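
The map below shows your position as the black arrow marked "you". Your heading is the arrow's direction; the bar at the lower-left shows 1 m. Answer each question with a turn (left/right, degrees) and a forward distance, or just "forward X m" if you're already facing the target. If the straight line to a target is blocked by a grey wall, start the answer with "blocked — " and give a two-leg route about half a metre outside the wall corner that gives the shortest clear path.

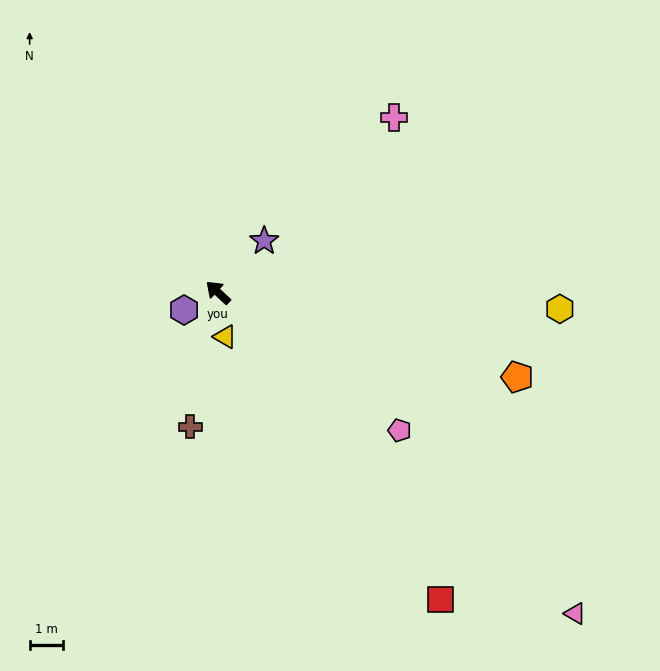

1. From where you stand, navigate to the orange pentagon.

turn right 153°, forward 9.3 m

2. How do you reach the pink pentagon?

turn right 174°, forward 6.8 m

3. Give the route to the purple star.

turn right 89°, forward 2.1 m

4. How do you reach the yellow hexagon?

turn right 140°, forward 10.2 m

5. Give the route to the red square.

turn left 169°, forward 11.3 m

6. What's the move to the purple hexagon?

turn left 70°, forward 1.1 m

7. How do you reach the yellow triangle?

turn left 142°, forward 1.3 m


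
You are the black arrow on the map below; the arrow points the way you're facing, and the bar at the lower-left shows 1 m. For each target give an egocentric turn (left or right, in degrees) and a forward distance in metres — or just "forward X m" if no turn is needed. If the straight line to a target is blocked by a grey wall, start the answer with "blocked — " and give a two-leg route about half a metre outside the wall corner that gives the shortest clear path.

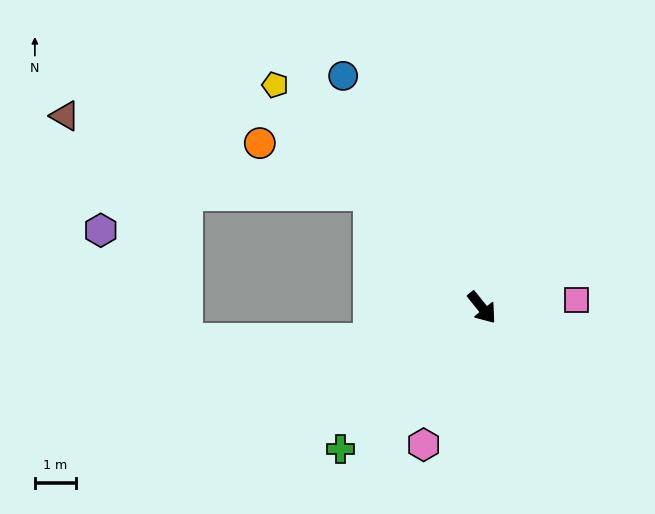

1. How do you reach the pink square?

turn left 56°, forward 2.3 m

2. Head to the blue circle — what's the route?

turn left 172°, forward 6.5 m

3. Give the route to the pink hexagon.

turn right 62°, forward 3.6 m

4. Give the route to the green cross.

turn right 84°, forward 4.8 m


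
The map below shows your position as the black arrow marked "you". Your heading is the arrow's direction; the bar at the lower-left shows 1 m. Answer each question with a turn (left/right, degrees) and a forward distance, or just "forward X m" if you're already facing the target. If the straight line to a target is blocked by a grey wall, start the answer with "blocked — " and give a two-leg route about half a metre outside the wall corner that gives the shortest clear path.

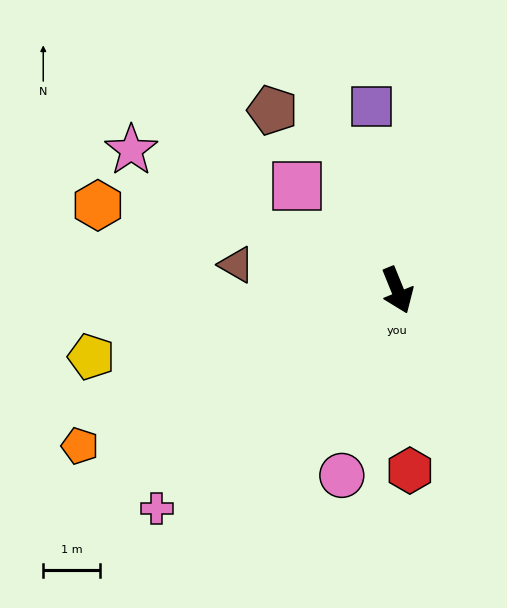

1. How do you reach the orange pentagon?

turn right 86°, forward 6.2 m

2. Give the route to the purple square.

turn left 166°, forward 3.2 m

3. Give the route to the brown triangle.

turn right 121°, forward 2.9 m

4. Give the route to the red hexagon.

turn right 18°, forward 3.2 m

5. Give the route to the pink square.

turn right 158°, forward 2.5 m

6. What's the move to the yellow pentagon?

turn right 100°, forward 5.5 m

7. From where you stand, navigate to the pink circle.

turn right 39°, forward 3.4 m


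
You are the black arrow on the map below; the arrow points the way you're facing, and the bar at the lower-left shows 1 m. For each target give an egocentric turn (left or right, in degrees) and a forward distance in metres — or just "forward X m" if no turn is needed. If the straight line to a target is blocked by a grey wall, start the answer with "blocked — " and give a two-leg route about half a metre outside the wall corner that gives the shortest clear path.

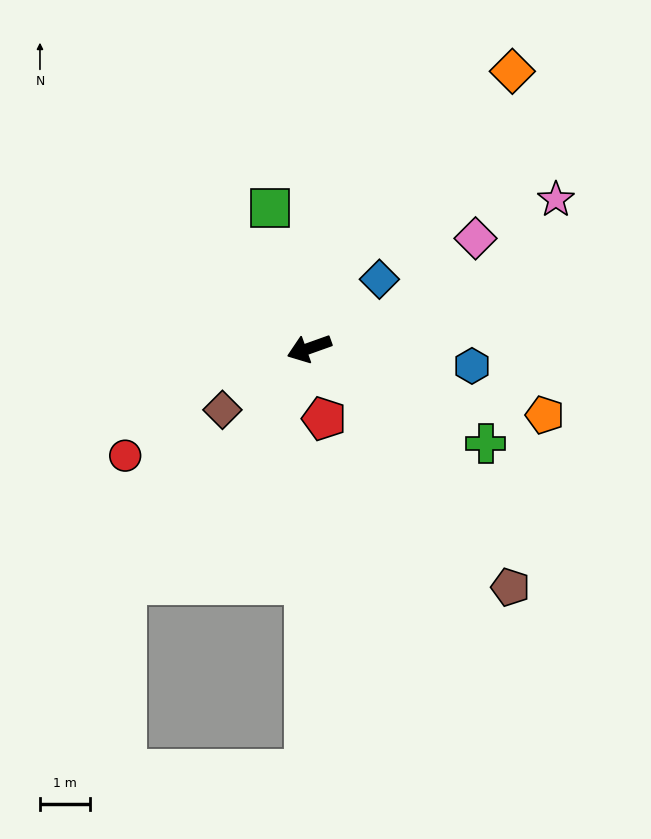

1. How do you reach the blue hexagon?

turn left 154°, forward 3.3 m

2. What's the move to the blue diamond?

turn right 155°, forward 2.0 m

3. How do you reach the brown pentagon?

turn left 110°, forward 6.2 m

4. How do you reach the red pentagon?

turn left 82°, forward 1.4 m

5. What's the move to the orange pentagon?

turn left 145°, forward 4.9 m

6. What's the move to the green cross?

turn left 132°, forward 4.0 m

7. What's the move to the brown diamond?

turn left 16°, forward 2.1 m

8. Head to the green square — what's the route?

turn right 94°, forward 2.9 m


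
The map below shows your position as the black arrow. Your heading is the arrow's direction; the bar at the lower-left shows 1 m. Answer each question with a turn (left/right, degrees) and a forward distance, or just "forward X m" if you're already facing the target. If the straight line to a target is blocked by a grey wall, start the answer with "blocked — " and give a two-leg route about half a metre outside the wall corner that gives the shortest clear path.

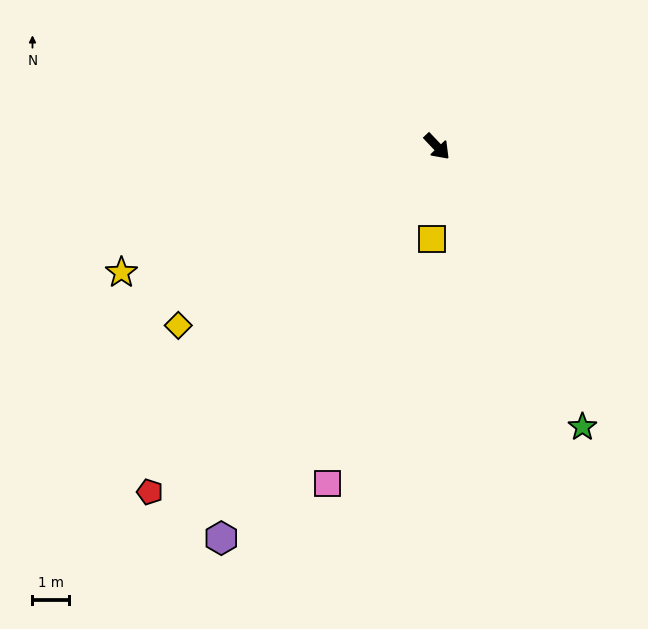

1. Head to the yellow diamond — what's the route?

turn right 99°, forward 8.7 m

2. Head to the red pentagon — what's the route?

turn right 83°, forward 12.4 m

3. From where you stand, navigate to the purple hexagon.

turn right 72°, forward 12.4 m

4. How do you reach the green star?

turn right 16°, forward 8.8 m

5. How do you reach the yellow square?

turn right 47°, forward 2.6 m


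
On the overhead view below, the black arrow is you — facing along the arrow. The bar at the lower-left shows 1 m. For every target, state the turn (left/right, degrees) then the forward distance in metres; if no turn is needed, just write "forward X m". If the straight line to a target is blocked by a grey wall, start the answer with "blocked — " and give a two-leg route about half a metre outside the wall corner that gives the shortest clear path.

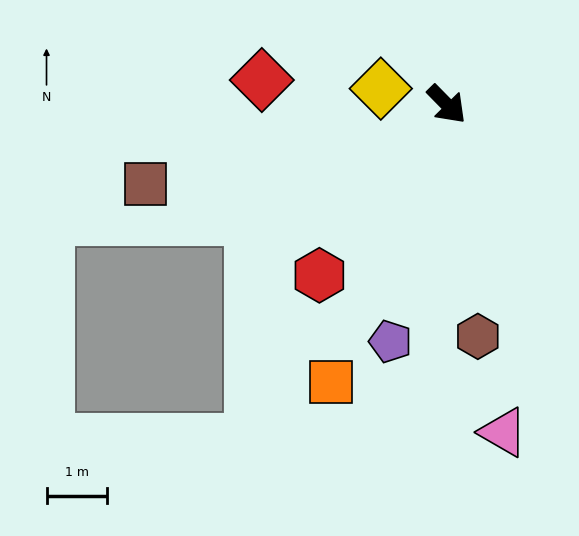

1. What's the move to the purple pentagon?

turn right 58°, forward 4.0 m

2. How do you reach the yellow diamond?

turn right 148°, forward 1.1 m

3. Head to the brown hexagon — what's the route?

turn right 37°, forward 3.8 m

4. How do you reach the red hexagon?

turn right 81°, forward 3.5 m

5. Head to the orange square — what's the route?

turn right 67°, forward 4.9 m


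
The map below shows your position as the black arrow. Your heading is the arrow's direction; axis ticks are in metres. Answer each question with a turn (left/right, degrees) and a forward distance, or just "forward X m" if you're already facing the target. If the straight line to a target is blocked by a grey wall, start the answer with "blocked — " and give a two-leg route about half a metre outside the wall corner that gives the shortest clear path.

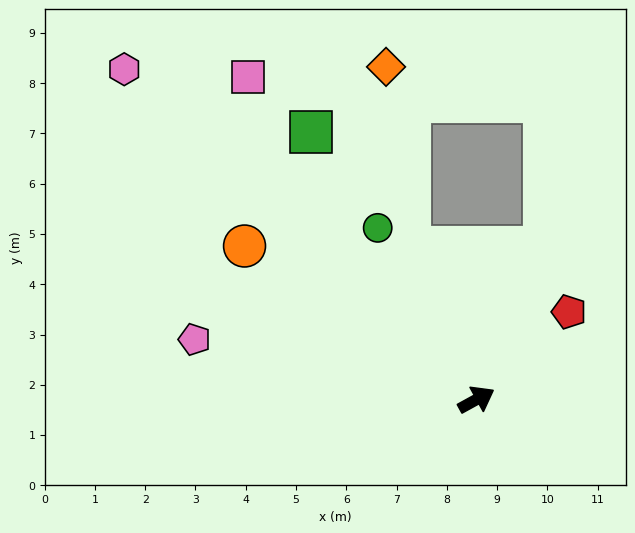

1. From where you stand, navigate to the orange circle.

turn left 118°, forward 5.5 m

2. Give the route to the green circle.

turn left 91°, forward 3.9 m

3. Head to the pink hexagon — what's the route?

turn left 108°, forward 9.6 m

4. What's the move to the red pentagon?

turn left 15°, forward 2.5 m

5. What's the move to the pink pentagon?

turn left 139°, forward 5.7 m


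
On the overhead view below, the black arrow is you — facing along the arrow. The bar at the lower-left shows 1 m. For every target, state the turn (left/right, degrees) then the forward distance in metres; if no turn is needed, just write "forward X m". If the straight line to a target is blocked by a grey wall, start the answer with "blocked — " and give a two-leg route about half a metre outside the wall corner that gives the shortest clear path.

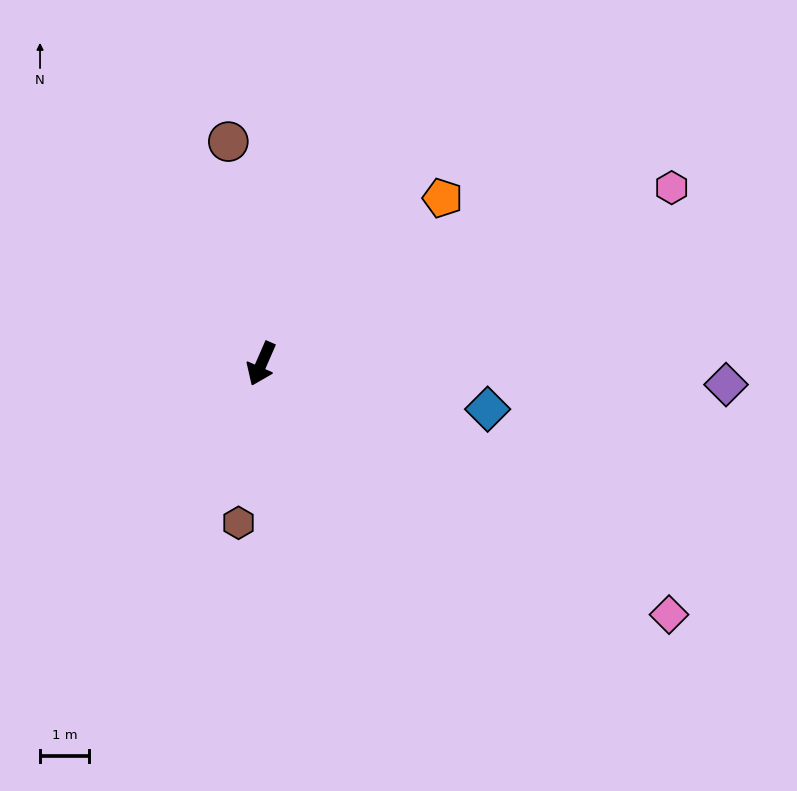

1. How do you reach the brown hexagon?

turn left 15°, forward 3.3 m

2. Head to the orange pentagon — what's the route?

turn left 156°, forward 5.0 m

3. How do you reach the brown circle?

turn right 148°, forward 4.6 m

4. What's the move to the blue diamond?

turn left 102°, forward 4.7 m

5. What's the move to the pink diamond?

turn left 82°, forward 9.7 m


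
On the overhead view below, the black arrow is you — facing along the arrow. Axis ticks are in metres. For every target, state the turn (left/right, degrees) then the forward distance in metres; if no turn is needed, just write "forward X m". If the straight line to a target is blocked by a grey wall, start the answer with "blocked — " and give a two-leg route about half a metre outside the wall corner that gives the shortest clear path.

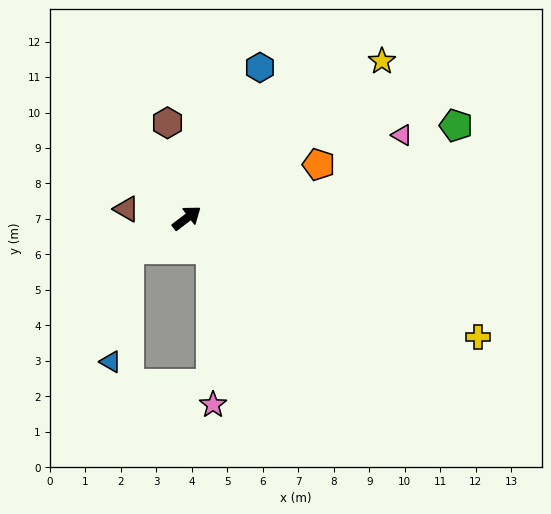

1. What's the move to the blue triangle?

blocked — turn left 171°, forward 1.8 m, then turn left 52°, forward 3.2 m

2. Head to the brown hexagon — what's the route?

turn left 64°, forward 2.7 m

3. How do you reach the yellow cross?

turn right 60°, forward 8.9 m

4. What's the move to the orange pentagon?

turn right 15°, forward 4.0 m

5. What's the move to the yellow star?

forward 7.1 m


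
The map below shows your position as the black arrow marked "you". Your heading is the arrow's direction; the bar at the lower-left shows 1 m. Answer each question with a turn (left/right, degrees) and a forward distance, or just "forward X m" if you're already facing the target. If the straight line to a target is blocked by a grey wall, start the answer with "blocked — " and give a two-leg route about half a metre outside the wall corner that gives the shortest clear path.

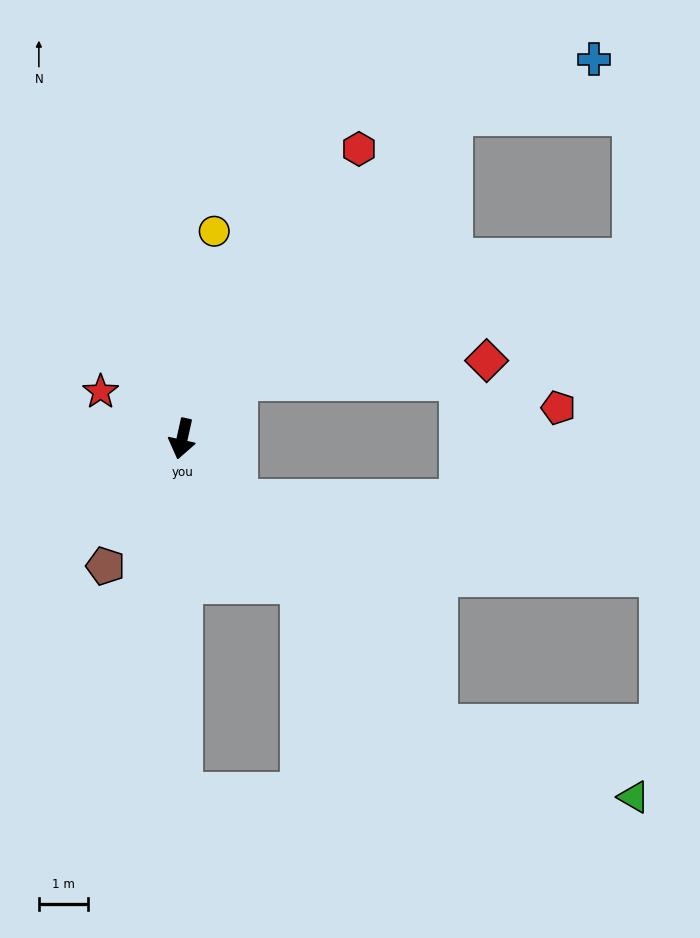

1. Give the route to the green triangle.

blocked — turn left 54°, forward 7.8 m, then turn left 28°, forward 4.3 m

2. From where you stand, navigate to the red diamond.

blocked — turn left 149°, forward 1.6 m, then turn right 42°, forward 5.1 m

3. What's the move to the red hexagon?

turn left 161°, forward 6.9 m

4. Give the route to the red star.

turn right 107°, forward 1.9 m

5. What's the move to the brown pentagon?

turn right 19°, forward 3.0 m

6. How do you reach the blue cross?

blocked — turn left 153°, forward 8.6 m, then turn right 29°, forward 3.1 m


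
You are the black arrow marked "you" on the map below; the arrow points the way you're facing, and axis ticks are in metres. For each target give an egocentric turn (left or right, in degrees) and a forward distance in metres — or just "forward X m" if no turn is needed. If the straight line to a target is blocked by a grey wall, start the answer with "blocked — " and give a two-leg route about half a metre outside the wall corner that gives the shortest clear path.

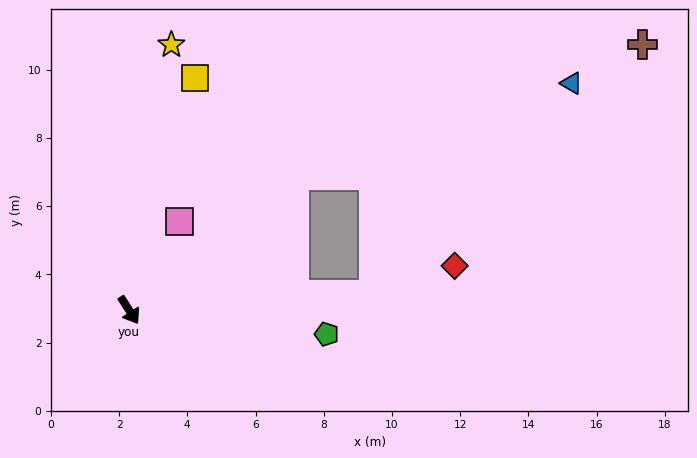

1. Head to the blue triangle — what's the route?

blocked — turn left 96°, forward 6.2 m, then turn right 20°, forward 8.6 m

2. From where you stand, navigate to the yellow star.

turn left 138°, forward 7.9 m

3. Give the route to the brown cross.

blocked — turn left 61°, forward 7.2 m, then turn left 39°, forward 10.8 m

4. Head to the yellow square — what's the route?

turn left 131°, forward 7.1 m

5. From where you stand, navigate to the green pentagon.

turn left 50°, forward 5.8 m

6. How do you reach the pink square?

turn left 118°, forward 3.0 m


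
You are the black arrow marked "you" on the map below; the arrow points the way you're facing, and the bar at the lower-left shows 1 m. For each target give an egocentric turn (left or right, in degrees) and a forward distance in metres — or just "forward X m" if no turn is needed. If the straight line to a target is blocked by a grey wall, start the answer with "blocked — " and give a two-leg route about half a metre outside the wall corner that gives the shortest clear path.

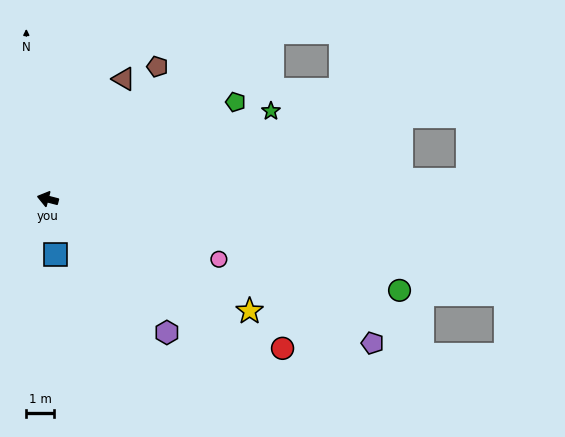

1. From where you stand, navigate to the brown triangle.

turn right 108°, forward 5.1 m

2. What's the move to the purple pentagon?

turn left 171°, forward 12.7 m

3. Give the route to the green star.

turn right 144°, forward 8.6 m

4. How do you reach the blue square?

turn left 112°, forward 2.0 m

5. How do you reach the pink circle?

turn left 175°, forward 6.5 m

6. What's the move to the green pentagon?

turn right 138°, forward 7.6 m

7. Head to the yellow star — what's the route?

turn left 165°, forward 8.2 m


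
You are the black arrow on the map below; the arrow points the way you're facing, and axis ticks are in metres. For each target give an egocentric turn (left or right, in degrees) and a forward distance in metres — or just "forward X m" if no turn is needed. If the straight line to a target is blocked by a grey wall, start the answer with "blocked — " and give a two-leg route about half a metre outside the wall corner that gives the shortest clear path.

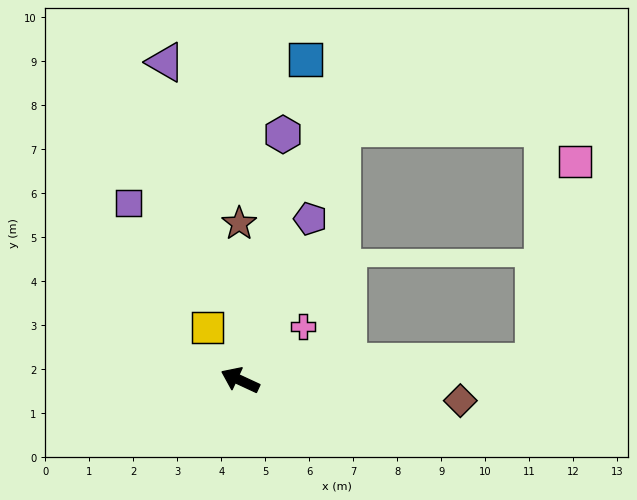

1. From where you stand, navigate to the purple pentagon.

turn right 89°, forward 4.0 m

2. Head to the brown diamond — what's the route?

turn right 160°, forward 5.0 m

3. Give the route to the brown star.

turn right 65°, forward 3.6 m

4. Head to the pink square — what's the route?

blocked — turn right 152°, forward 6.7 m, then turn left 75°, forward 4.7 m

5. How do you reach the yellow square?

turn right 33°, forward 1.4 m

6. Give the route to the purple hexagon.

turn right 75°, forward 5.7 m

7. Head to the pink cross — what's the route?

turn right 115°, forward 1.9 m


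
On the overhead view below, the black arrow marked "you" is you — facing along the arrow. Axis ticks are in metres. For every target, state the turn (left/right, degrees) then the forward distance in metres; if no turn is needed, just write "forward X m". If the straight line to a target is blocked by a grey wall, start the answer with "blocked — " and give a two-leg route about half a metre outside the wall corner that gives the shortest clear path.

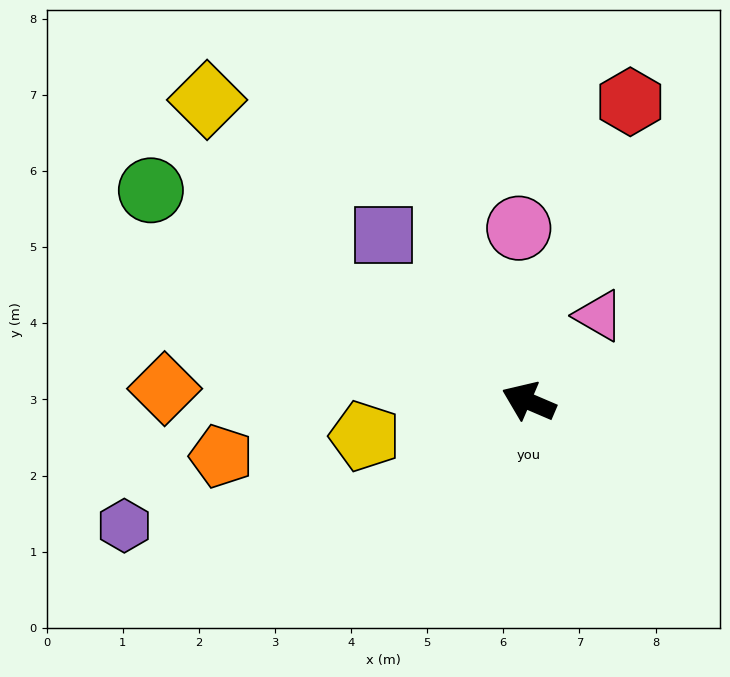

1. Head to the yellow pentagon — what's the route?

turn left 35°, forward 2.2 m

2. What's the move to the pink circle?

turn right 64°, forward 2.3 m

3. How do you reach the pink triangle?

turn right 106°, forward 1.5 m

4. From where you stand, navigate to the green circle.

turn right 6°, forward 5.7 m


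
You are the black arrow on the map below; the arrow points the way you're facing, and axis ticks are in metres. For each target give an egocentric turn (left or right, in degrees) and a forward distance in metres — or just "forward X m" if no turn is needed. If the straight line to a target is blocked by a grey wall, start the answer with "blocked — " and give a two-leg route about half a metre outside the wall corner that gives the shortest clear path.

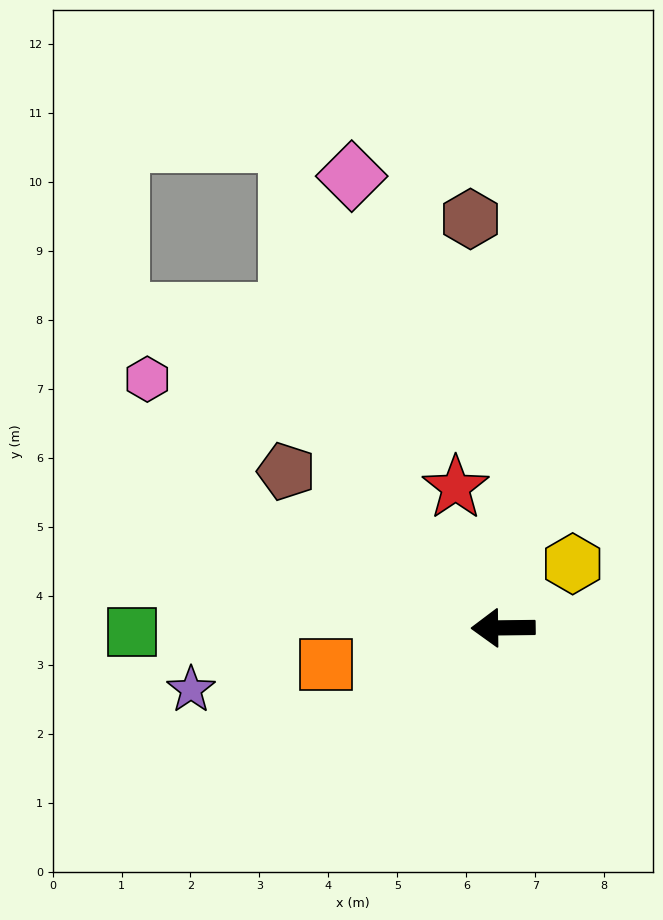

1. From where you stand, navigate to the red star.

turn right 72°, forward 2.1 m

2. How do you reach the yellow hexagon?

turn right 138°, forward 1.4 m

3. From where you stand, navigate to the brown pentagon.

turn right 36°, forward 3.9 m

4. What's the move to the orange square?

turn left 11°, forward 2.6 m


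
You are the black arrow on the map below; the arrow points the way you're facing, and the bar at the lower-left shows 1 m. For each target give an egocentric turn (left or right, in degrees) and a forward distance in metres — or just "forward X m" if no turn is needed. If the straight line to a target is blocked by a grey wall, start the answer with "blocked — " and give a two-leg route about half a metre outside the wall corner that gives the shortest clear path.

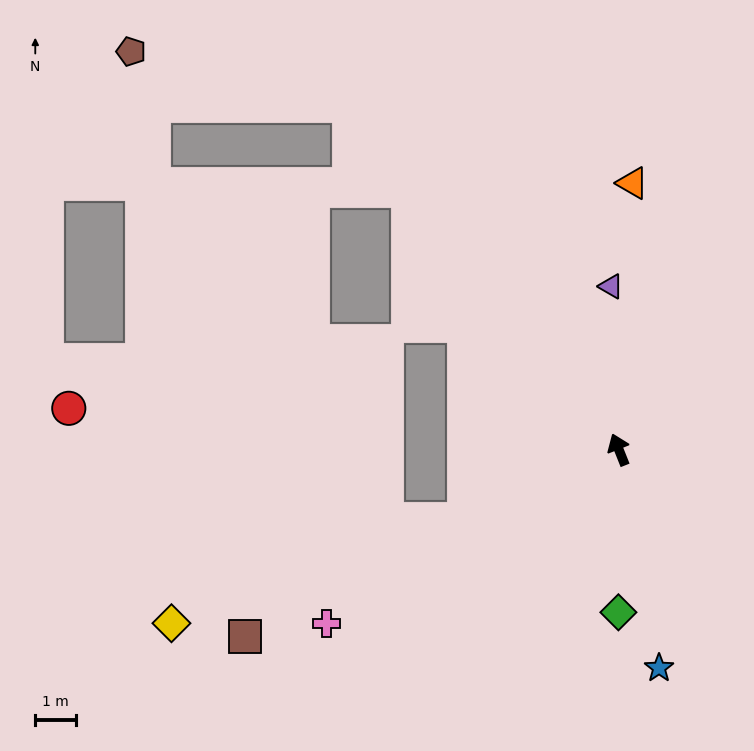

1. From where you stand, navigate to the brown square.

turn left 95°, forward 10.4 m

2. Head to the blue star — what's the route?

turn left 169°, forward 5.5 m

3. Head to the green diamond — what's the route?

turn left 158°, forward 4.0 m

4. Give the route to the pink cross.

turn left 99°, forward 8.5 m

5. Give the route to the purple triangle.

turn right 19°, forward 4.1 m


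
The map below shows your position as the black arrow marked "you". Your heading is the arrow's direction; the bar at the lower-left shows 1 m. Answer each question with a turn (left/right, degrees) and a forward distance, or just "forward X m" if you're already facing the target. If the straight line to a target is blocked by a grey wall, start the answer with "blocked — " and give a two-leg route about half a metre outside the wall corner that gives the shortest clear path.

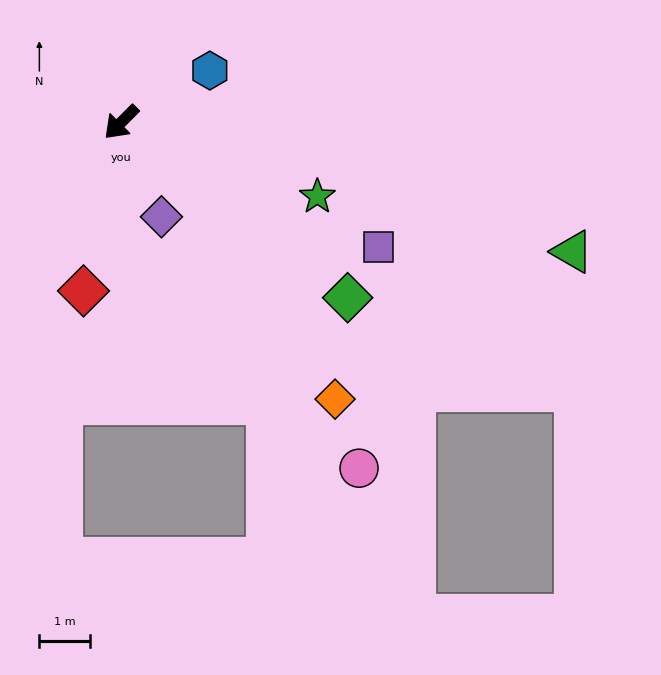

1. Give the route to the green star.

turn left 114°, forward 4.1 m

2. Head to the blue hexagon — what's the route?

turn left 165°, forward 2.0 m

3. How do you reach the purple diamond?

turn left 68°, forward 2.0 m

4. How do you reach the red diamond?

turn left 32°, forward 3.4 m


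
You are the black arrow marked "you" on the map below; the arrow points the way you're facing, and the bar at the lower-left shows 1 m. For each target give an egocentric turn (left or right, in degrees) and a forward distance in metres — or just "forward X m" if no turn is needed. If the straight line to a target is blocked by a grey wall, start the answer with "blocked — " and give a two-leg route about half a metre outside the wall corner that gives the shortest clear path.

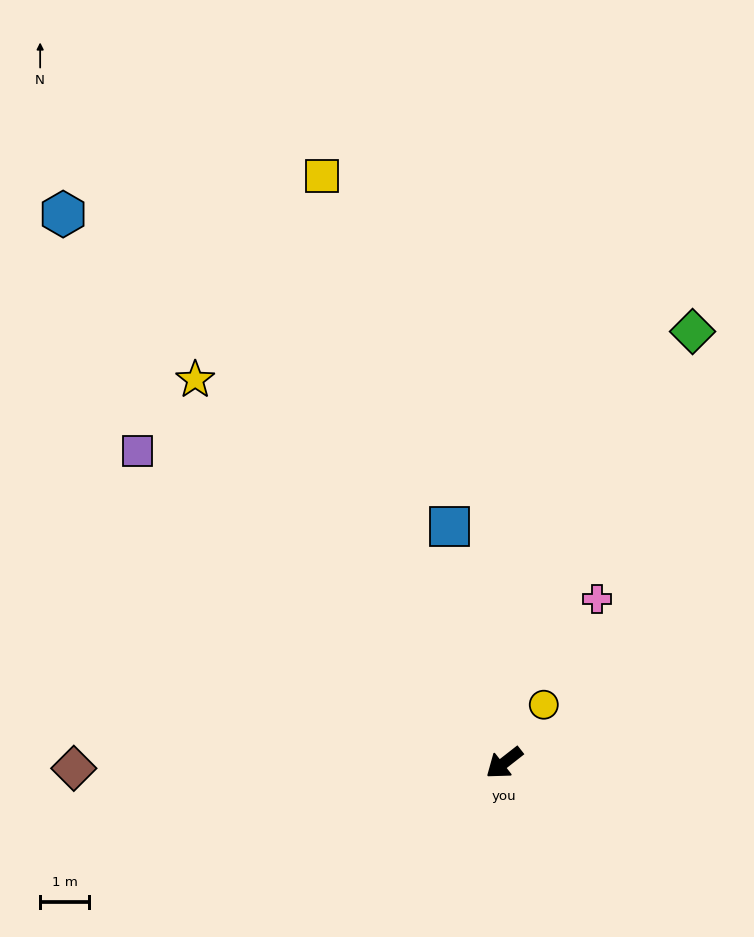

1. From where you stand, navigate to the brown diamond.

turn right 37°, forward 8.8 m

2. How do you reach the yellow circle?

turn right 162°, forward 1.4 m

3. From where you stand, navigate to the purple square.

turn right 78°, forward 9.8 m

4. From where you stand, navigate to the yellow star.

turn right 89°, forward 10.0 m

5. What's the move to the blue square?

turn right 115°, forward 5.0 m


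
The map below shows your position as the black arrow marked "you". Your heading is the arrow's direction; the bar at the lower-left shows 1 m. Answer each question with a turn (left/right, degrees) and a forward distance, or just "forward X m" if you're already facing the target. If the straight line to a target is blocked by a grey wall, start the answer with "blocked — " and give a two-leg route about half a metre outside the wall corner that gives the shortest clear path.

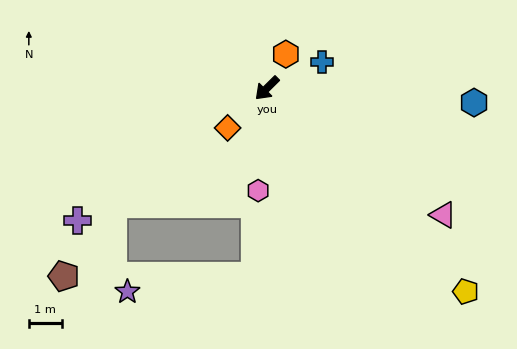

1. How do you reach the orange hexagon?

turn right 164°, forward 1.2 m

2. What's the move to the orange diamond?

forward 1.7 m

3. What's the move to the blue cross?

turn left 161°, forward 1.9 m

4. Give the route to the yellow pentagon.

turn left 90°, forward 8.7 m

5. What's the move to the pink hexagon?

turn left 40°, forward 3.1 m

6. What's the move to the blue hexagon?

turn left 131°, forward 6.3 m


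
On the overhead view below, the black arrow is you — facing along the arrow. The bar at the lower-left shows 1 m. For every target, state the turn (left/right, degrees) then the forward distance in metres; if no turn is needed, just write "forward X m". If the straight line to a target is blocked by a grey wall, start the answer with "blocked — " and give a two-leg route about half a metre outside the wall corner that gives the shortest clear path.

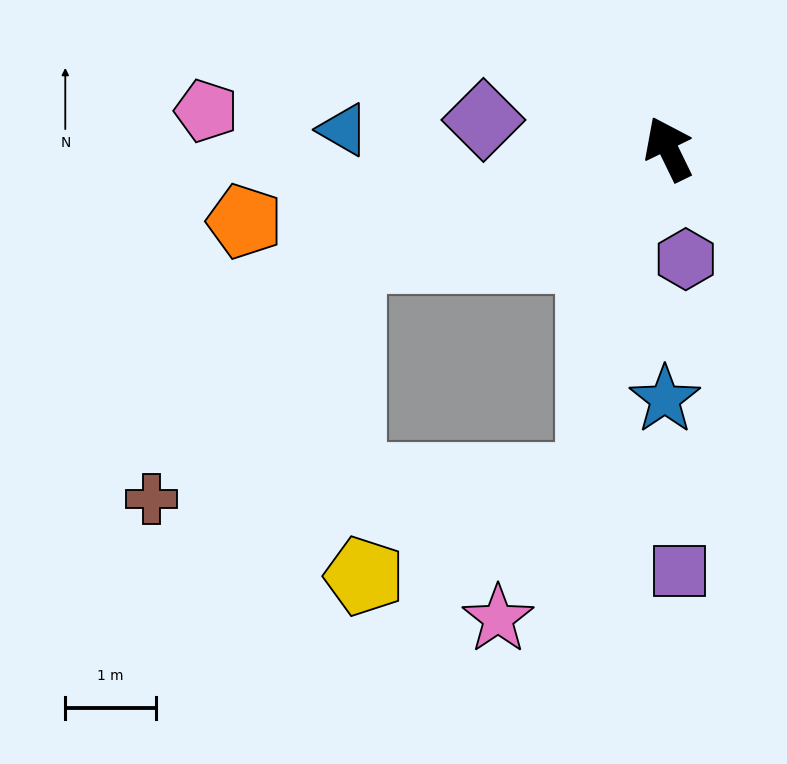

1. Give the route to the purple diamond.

turn left 55°, forward 2.1 m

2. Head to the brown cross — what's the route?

blocked — turn left 82°, forward 3.7 m, then turn left 33°, forward 3.5 m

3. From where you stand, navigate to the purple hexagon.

turn left 163°, forward 1.2 m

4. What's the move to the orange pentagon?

turn left 74°, forward 4.8 m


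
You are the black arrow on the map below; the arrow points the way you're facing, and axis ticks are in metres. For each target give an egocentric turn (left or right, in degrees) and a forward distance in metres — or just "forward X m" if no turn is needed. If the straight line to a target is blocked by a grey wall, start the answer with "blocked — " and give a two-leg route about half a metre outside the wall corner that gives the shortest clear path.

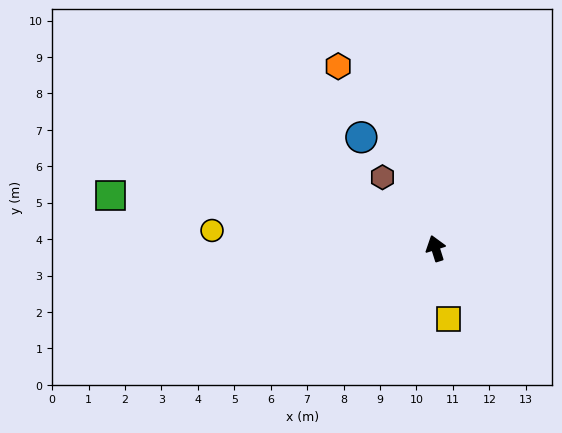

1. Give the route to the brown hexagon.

turn left 19°, forward 2.4 m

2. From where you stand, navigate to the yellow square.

turn left 173°, forward 2.0 m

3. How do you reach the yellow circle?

turn left 68°, forward 6.2 m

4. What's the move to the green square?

turn left 63°, forward 9.0 m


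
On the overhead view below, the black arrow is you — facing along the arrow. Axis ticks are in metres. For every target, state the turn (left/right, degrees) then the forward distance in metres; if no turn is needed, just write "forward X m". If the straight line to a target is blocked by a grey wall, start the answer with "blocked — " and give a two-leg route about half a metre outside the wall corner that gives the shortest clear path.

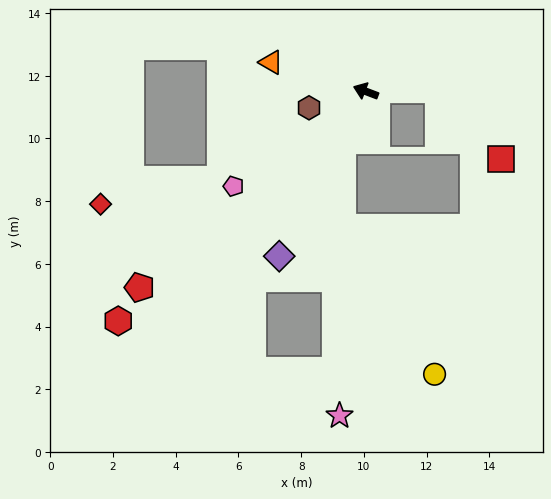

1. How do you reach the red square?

blocked — turn right 158°, forward 2.3 m, then turn right 48°, forward 3.0 m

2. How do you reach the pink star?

blocked — turn left 86°, forward 1.7 m, then turn left 24°, forward 8.8 m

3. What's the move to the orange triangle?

turn left 4°, forward 3.2 m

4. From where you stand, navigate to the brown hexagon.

turn left 37°, forward 1.9 m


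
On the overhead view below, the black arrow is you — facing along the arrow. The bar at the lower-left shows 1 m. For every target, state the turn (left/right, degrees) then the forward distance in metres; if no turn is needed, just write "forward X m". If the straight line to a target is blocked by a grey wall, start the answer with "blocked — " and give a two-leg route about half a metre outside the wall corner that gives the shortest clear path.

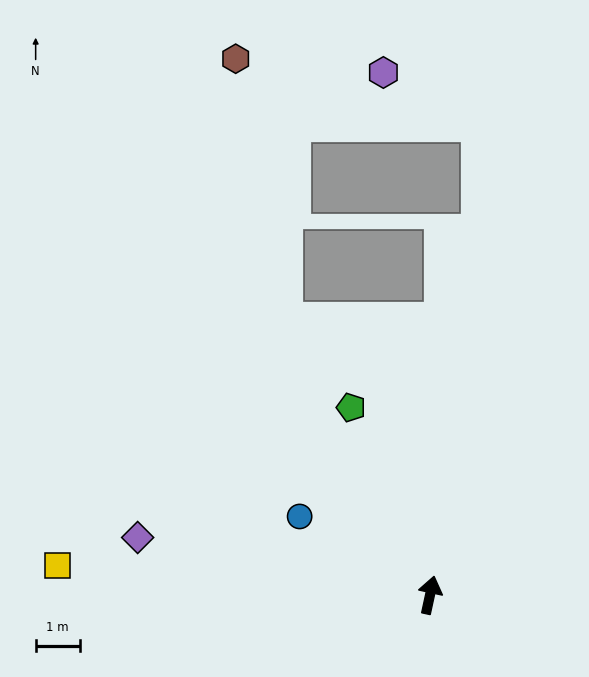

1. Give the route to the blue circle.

turn left 71°, forward 3.5 m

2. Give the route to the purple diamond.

turn left 91°, forward 6.8 m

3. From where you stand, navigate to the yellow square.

turn left 98°, forward 8.5 m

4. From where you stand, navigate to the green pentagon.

turn left 35°, forward 4.6 m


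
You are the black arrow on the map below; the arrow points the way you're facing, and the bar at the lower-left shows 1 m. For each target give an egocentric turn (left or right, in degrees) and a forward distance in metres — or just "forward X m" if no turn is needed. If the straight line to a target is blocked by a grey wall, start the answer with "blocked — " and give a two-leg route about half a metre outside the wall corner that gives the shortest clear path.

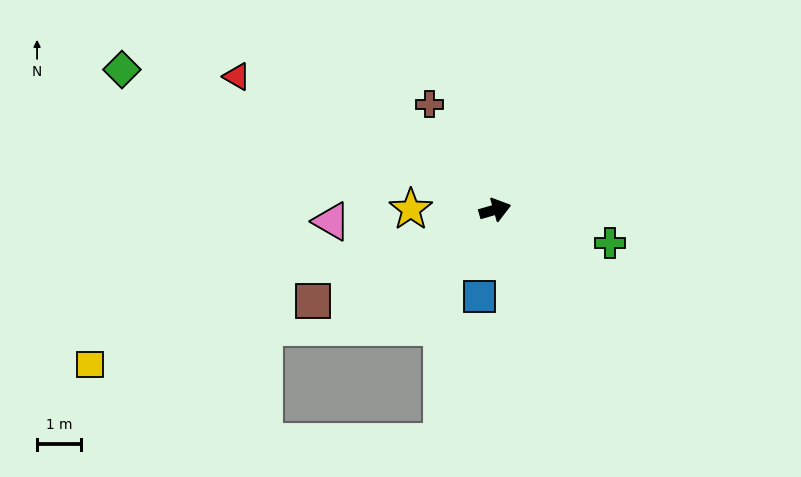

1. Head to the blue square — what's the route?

turn right 116°, forward 2.0 m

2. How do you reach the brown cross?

turn left 106°, forward 2.8 m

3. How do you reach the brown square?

turn right 169°, forward 4.7 m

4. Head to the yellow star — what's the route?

turn left 164°, forward 1.9 m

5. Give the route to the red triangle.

turn left 137°, forward 6.7 m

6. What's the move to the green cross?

turn right 32°, forward 2.7 m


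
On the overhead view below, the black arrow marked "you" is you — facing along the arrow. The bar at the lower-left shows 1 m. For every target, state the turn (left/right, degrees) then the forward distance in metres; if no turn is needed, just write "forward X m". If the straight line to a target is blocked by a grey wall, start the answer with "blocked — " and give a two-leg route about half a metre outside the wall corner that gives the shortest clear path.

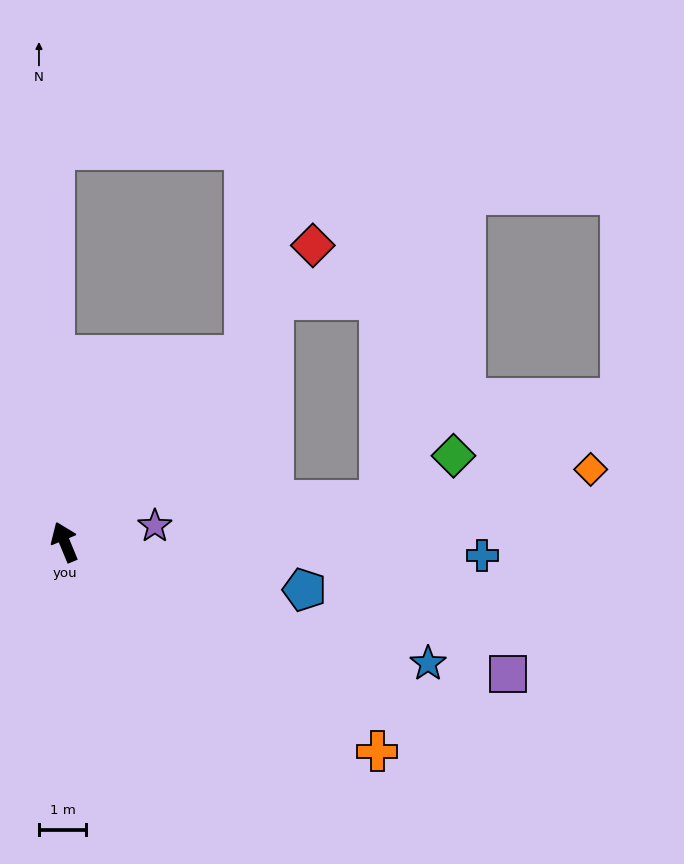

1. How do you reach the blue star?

turn right 131°, forward 8.1 m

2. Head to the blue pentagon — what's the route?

turn right 124°, forward 5.2 m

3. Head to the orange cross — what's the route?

turn right 146°, forward 8.0 m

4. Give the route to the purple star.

turn right 102°, forward 1.9 m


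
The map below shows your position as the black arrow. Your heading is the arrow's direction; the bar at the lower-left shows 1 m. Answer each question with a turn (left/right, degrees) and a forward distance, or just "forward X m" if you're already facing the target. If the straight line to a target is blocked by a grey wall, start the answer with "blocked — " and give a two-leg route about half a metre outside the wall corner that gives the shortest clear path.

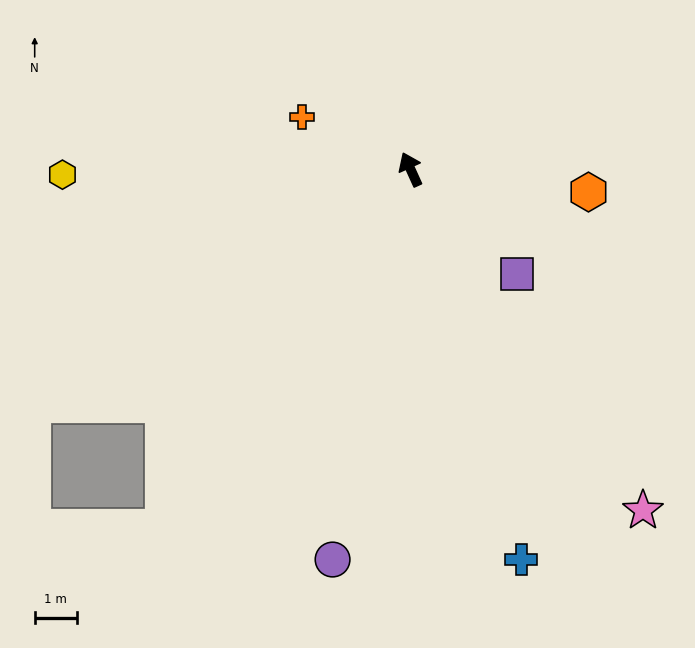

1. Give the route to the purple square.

turn right 159°, forward 3.6 m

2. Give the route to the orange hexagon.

turn right 122°, forward 4.3 m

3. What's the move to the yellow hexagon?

turn left 67°, forward 8.3 m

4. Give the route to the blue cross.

turn left 171°, forward 9.7 m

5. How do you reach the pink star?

turn right 170°, forward 9.8 m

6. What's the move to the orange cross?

turn left 40°, forward 2.9 m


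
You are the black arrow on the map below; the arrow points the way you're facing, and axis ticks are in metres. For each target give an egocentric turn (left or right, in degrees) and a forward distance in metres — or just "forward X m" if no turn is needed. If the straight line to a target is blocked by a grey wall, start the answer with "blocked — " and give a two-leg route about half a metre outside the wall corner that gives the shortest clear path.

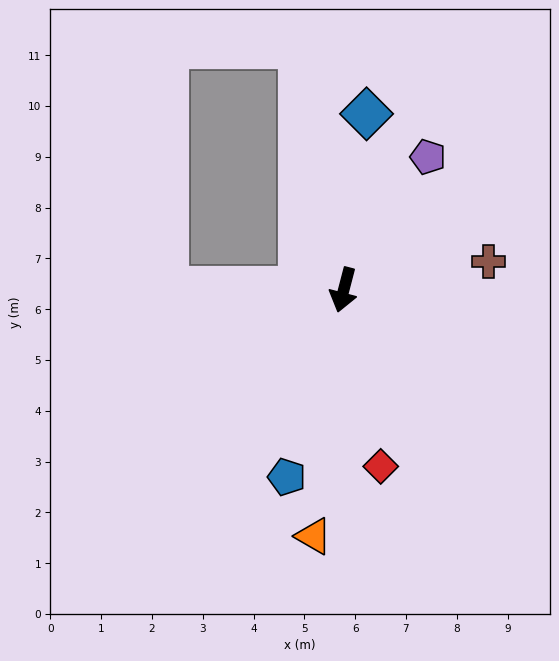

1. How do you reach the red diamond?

turn left 26°, forward 3.5 m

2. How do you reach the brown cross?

turn left 116°, forward 2.9 m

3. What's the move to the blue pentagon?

turn right 2°, forward 3.8 m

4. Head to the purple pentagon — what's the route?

turn left 162°, forward 3.1 m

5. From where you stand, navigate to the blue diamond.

turn right 173°, forward 3.5 m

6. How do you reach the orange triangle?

turn left 8°, forward 4.9 m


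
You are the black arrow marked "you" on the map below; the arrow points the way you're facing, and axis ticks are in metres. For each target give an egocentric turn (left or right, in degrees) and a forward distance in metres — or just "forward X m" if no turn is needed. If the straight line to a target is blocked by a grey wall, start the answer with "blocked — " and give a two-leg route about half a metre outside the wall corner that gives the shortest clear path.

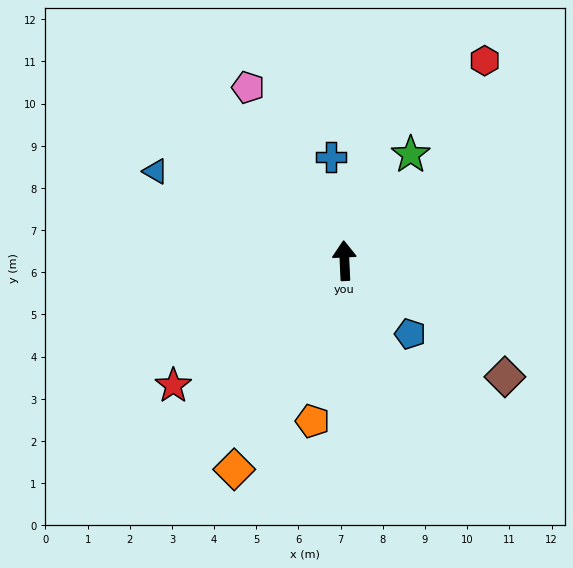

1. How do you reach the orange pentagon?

turn left 166°, forward 3.9 m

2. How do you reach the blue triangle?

turn left 62°, forward 5.0 m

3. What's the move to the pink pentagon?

turn left 27°, forward 4.7 m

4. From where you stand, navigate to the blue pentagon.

turn right 141°, forward 2.3 m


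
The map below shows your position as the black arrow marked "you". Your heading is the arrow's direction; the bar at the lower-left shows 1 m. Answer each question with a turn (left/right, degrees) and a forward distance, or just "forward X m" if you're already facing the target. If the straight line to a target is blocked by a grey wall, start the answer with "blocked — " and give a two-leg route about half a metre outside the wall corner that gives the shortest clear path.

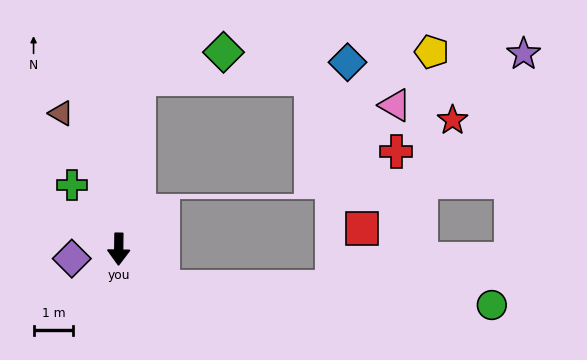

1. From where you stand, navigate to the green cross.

turn right 143°, forward 2.0 m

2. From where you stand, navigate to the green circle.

blocked — turn left 51°, forward 1.5 m, then turn left 37°, forward 8.3 m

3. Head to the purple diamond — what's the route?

turn right 78°, forward 1.2 m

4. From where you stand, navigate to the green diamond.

blocked — turn left 174°, forward 4.3 m, then turn right 65°, forward 2.2 m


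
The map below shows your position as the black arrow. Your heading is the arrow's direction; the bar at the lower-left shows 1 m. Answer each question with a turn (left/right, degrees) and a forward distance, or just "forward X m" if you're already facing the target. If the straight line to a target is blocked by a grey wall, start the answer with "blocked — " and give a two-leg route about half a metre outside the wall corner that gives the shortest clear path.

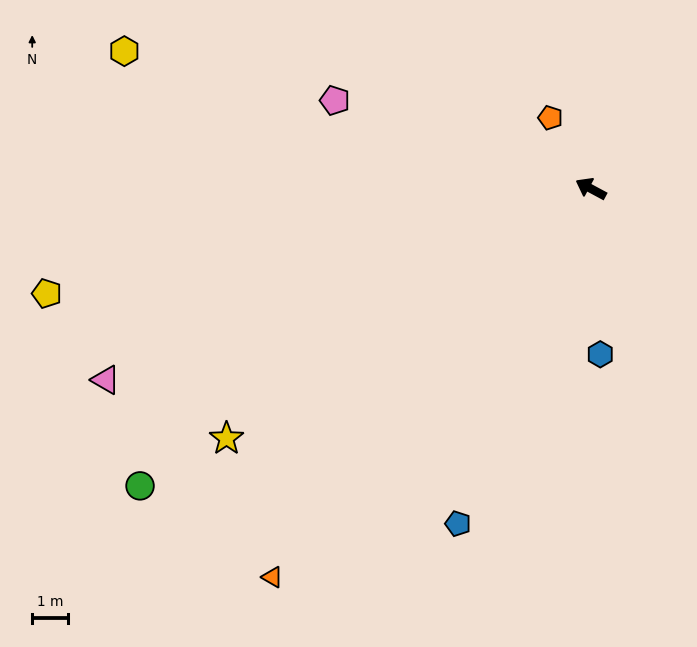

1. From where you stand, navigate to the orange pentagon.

turn right 32°, forward 2.3 m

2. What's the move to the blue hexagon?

turn left 122°, forward 4.7 m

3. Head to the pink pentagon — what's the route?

turn left 9°, forward 7.6 m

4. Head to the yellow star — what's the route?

turn left 63°, forward 12.4 m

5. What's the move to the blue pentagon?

turn left 97°, forward 10.1 m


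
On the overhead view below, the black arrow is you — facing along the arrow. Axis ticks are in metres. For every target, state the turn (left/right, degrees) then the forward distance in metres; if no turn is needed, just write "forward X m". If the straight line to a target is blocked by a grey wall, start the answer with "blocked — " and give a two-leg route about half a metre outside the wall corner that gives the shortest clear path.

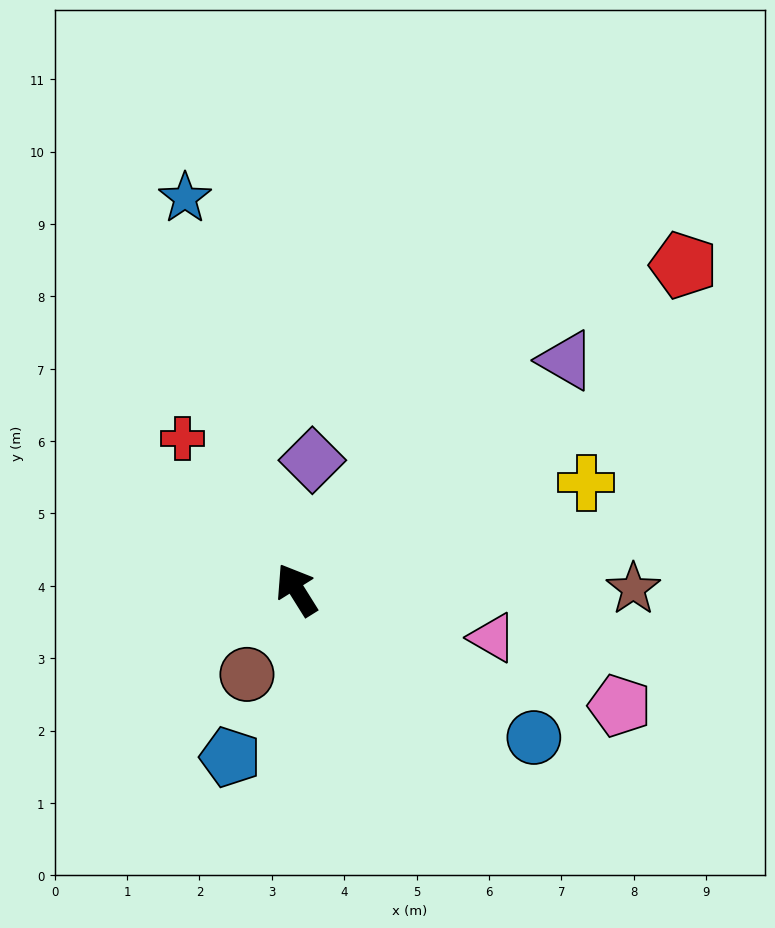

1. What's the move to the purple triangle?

turn right 82°, forward 4.9 m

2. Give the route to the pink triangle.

turn right 136°, forward 2.8 m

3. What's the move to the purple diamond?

turn right 39°, forward 1.8 m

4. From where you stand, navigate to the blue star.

turn right 16°, forward 5.6 m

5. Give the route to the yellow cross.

turn right 102°, forward 4.3 m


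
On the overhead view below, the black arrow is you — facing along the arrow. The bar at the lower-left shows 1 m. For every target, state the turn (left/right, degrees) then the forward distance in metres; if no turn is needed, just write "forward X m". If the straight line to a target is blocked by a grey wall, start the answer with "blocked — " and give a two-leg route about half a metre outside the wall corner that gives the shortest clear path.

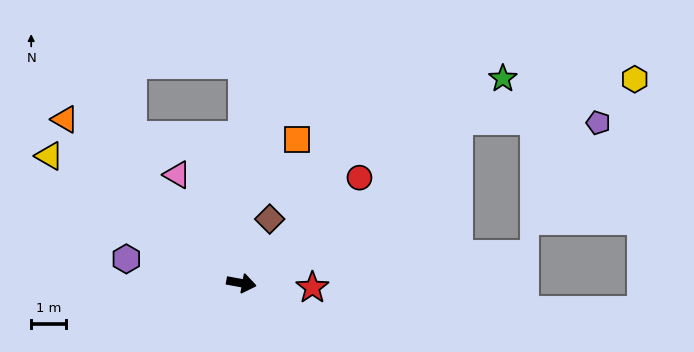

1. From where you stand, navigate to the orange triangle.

turn left 148°, forward 7.0 m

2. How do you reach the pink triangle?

turn left 131°, forward 3.6 m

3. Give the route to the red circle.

turn left 52°, forward 4.6 m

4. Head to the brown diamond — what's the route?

turn left 77°, forward 2.0 m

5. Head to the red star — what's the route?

turn left 7°, forward 2.1 m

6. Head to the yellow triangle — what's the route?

turn left 157°, forward 6.7 m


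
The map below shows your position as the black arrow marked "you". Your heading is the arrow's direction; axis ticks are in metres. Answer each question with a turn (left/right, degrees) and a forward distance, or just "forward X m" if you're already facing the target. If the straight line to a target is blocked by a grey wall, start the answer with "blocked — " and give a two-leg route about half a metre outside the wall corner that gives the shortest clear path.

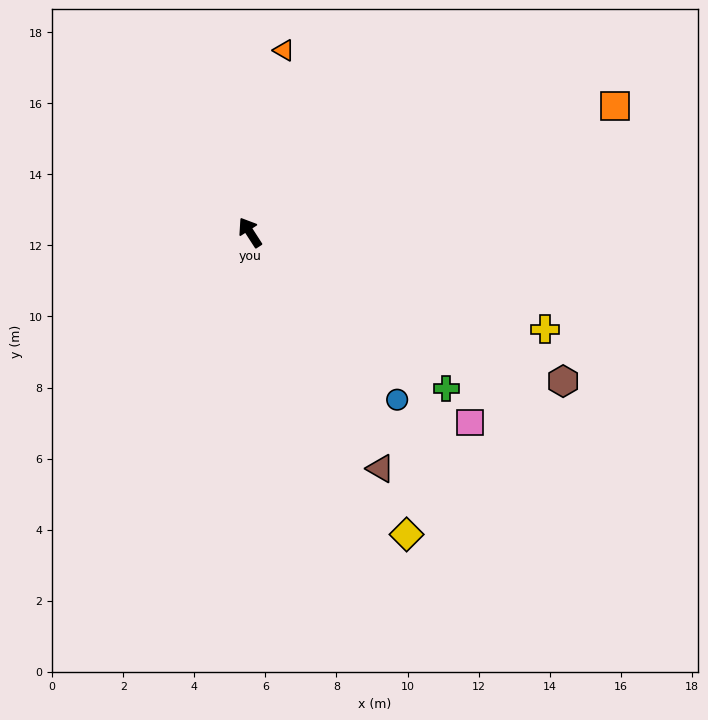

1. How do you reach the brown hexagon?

turn right 148°, forward 9.8 m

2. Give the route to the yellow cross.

turn right 141°, forward 8.7 m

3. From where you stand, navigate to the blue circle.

turn right 171°, forward 6.3 m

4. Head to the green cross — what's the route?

turn right 161°, forward 7.1 m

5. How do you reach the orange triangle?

turn right 43°, forward 5.2 m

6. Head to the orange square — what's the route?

turn right 104°, forward 10.9 m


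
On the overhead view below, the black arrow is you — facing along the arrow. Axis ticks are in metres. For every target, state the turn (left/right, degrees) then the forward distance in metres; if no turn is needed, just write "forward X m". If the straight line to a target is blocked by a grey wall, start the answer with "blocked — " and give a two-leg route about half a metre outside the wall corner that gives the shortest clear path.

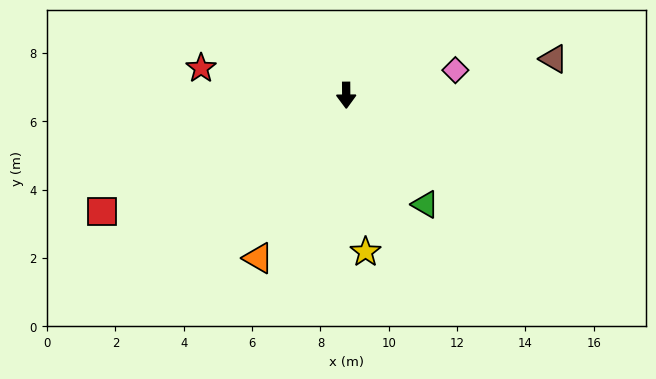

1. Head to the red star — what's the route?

turn right 101°, forward 4.3 m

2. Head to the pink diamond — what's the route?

turn left 103°, forward 3.3 m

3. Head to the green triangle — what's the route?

turn left 36°, forward 3.9 m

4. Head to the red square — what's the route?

turn right 65°, forward 7.9 m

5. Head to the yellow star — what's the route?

turn left 7°, forward 4.6 m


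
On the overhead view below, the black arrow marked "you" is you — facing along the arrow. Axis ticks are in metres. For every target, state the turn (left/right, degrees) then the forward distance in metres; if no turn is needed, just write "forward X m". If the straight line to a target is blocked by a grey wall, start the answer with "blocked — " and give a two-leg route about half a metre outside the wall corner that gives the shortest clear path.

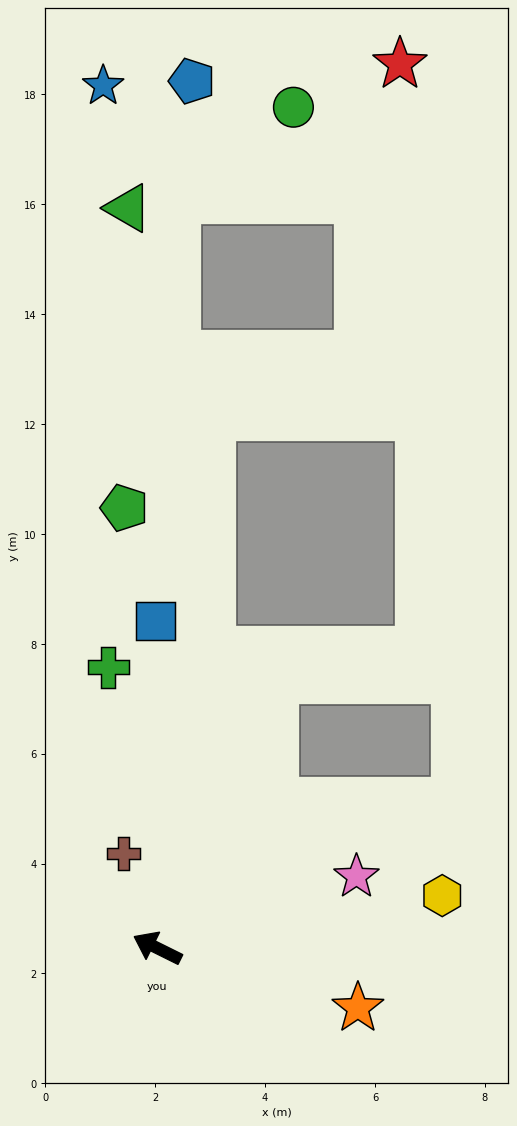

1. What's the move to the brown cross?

turn right 44°, forward 1.8 m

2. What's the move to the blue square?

turn right 63°, forward 5.9 m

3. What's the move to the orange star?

turn right 170°, forward 3.8 m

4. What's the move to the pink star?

turn right 134°, forward 3.9 m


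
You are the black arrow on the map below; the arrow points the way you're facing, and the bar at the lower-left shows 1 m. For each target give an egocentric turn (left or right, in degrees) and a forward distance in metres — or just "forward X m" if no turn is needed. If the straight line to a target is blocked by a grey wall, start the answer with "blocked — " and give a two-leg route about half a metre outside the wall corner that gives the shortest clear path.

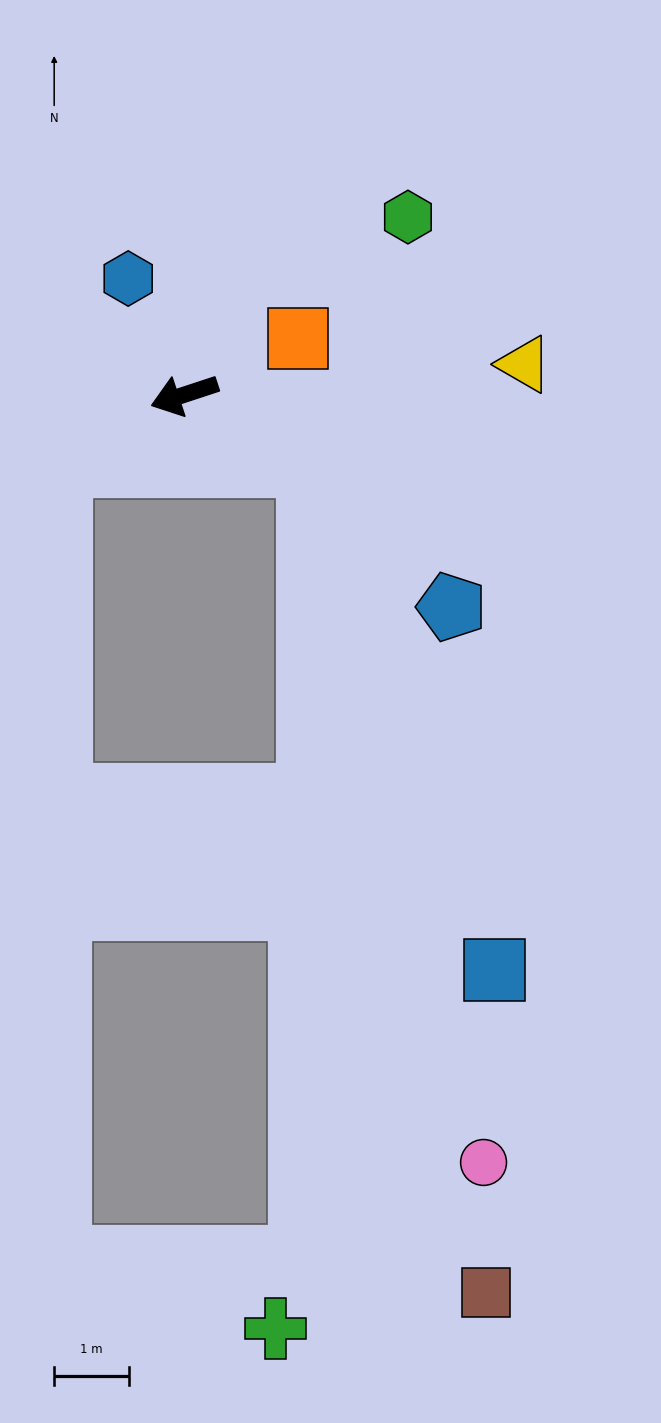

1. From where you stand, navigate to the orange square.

turn right 172°, forward 1.7 m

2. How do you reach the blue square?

blocked — turn left 132°, forward 1.9 m, then turn right 40°, forward 7.2 m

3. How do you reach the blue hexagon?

turn right 82°, forward 1.7 m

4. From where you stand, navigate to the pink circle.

blocked — turn left 132°, forward 1.9 m, then turn right 46°, forward 9.6 m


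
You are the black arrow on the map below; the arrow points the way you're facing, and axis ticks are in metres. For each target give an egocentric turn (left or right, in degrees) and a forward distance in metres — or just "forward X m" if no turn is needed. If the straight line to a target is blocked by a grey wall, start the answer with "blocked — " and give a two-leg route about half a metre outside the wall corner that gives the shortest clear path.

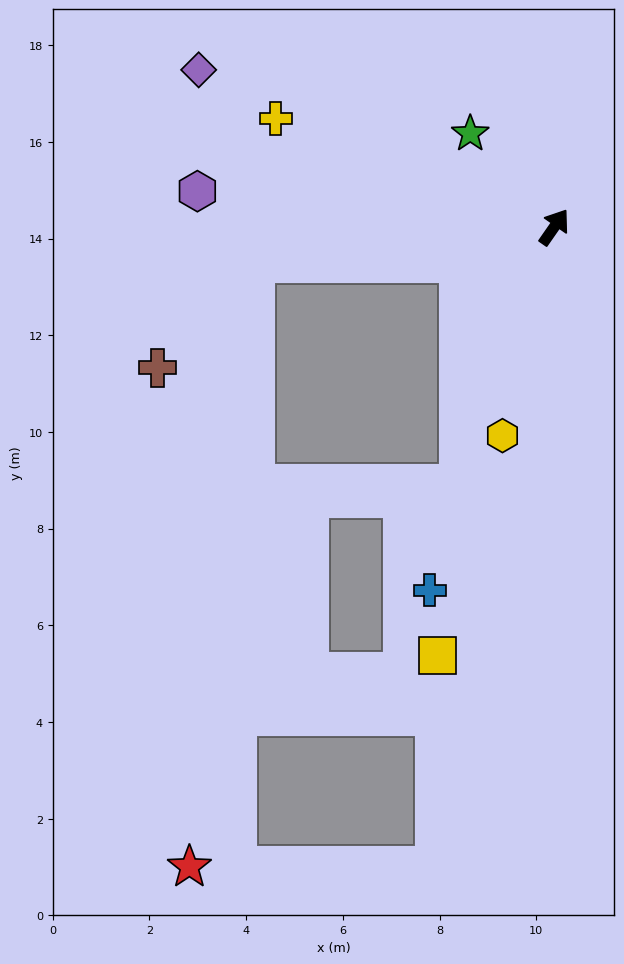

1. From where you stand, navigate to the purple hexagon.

turn left 119°, forward 7.4 m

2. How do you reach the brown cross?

blocked — turn left 132°, forward 6.2 m, then turn left 40°, forward 3.0 m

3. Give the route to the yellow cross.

turn left 103°, forward 6.2 m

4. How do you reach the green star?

turn left 77°, forward 2.6 m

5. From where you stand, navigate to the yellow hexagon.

turn right 159°, forward 4.4 m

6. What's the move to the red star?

blocked — turn left 132°, forward 6.2 m, then turn left 77°, forward 12.6 m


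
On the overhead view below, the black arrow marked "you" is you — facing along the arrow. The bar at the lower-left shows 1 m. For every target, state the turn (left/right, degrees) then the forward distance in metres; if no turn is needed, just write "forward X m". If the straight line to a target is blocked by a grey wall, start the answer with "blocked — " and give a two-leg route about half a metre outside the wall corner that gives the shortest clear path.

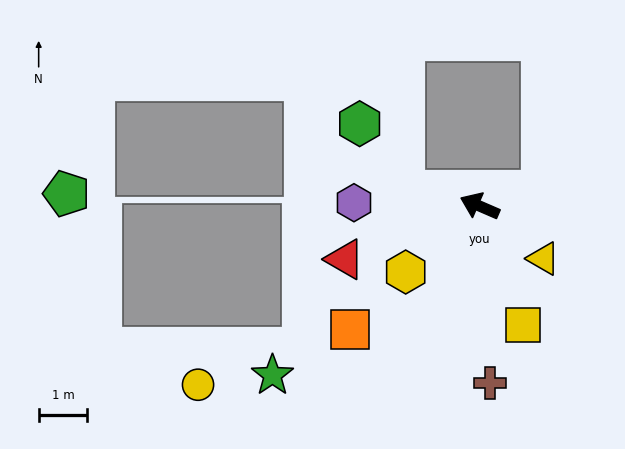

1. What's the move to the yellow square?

turn left 133°, forward 2.6 m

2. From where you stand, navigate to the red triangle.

turn left 45°, forward 3.0 m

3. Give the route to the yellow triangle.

turn left 164°, forward 1.7 m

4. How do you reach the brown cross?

turn left 117°, forward 3.6 m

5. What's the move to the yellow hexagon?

turn left 65°, forward 2.0 m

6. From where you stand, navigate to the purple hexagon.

turn left 22°, forward 2.6 m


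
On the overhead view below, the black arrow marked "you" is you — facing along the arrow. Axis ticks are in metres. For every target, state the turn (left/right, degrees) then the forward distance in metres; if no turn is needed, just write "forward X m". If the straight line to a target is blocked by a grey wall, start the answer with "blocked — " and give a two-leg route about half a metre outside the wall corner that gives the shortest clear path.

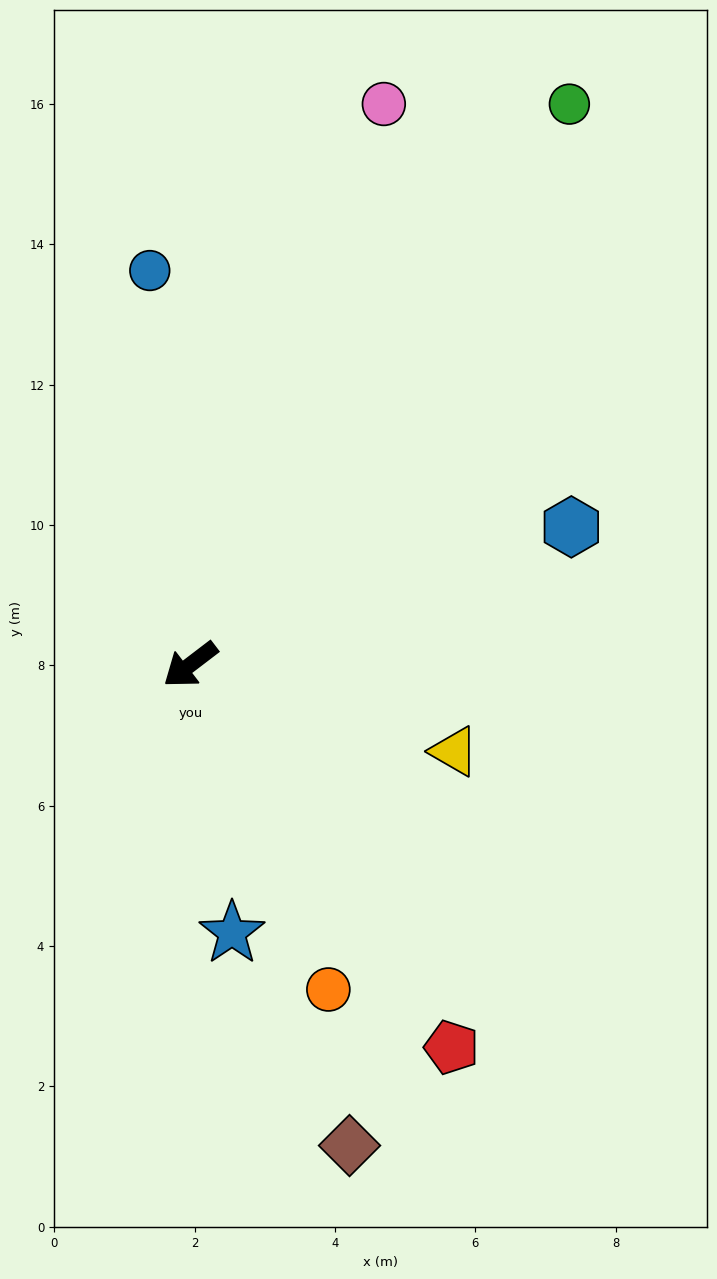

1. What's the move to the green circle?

turn right 161°, forward 9.6 m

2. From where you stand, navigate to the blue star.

turn left 61°, forward 3.9 m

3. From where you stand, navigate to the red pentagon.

turn left 87°, forward 6.6 m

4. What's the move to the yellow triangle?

turn left 124°, forward 4.0 m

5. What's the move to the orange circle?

turn left 76°, forward 5.0 m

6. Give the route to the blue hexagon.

turn left 163°, forward 5.8 m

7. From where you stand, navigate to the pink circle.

turn right 146°, forward 8.5 m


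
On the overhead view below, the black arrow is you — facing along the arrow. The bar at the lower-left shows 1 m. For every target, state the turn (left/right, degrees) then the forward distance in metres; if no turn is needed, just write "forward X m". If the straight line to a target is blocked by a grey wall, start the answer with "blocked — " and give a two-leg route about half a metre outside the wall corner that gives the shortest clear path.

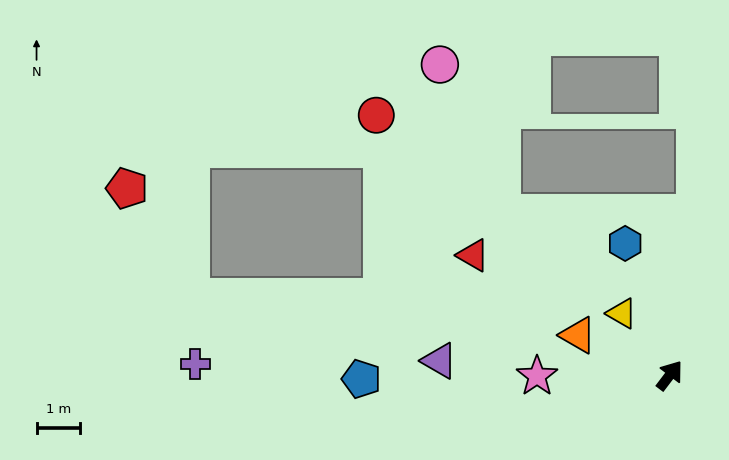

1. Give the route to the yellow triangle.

turn left 75°, forward 1.8 m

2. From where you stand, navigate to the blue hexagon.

turn left 56°, forward 3.2 m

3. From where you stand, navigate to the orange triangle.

turn left 104°, forward 2.3 m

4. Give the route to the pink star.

turn left 128°, forward 3.0 m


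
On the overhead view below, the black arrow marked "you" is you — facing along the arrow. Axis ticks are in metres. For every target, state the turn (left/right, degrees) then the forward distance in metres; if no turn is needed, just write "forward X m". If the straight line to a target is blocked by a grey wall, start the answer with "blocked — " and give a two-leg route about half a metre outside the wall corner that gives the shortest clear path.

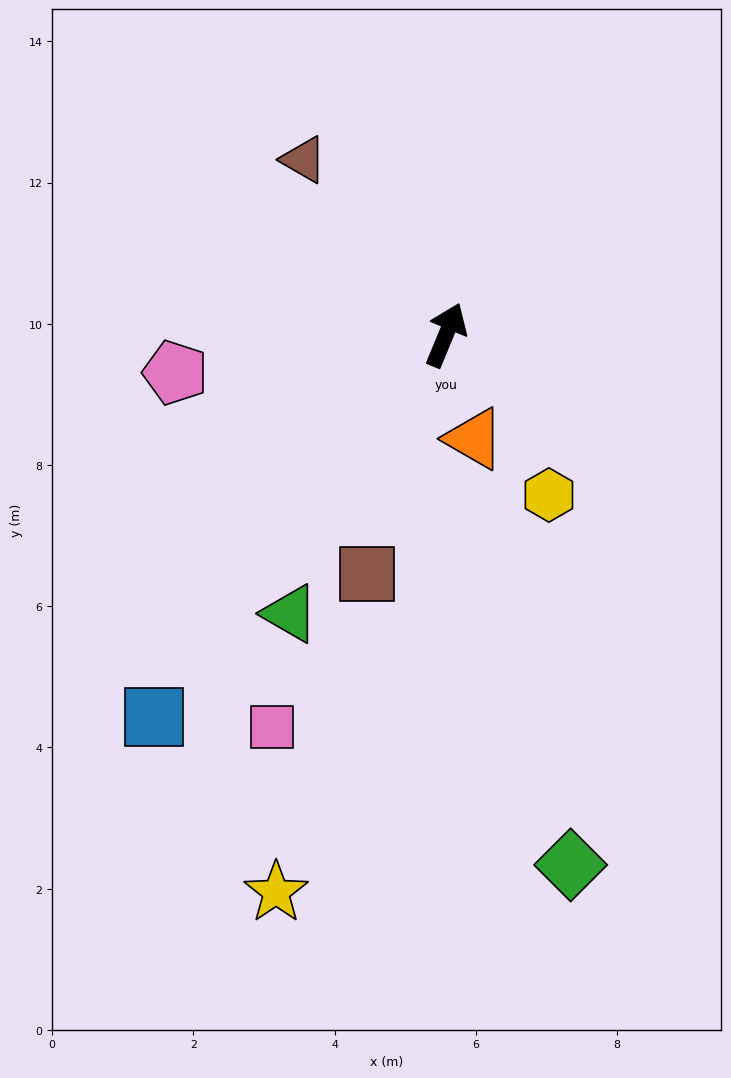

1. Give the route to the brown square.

turn right 176°, forward 3.6 m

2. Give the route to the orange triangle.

turn right 142°, forward 1.5 m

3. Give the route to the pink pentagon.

turn left 120°, forward 3.9 m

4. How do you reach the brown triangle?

turn left 62°, forward 3.2 m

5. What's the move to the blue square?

turn left 165°, forward 6.8 m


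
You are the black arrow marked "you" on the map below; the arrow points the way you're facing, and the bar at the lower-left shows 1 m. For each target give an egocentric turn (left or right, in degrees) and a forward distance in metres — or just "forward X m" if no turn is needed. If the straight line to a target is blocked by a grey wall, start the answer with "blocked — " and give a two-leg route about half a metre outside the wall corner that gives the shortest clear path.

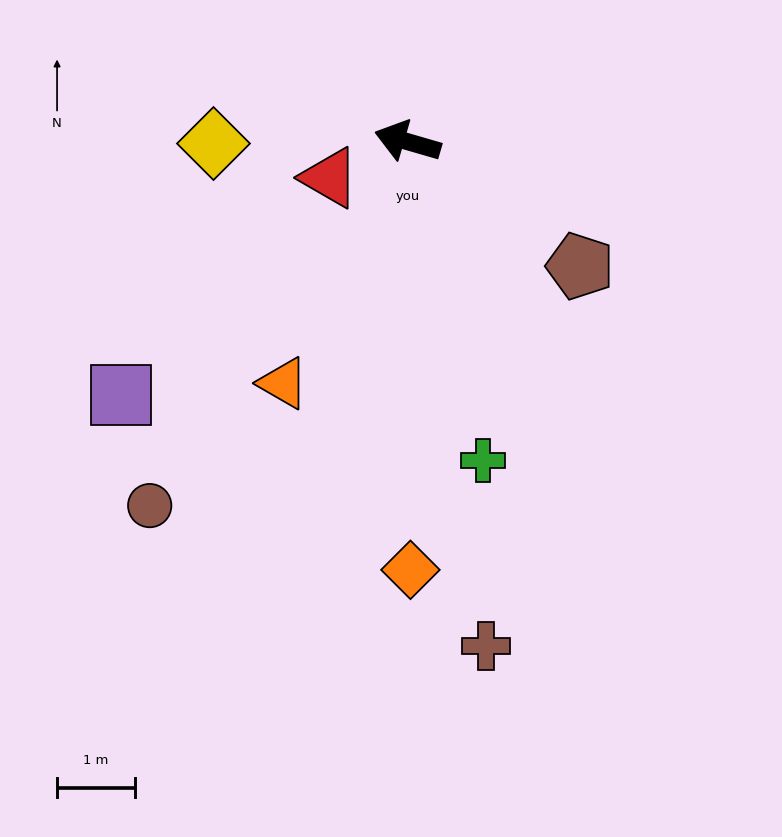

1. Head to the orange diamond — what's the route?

turn left 107°, forward 5.5 m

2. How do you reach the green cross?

turn left 120°, forward 4.2 m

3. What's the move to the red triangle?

turn left 41°, forward 1.1 m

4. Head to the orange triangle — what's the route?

turn left 79°, forward 3.5 m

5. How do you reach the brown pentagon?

turn left 160°, forward 2.7 m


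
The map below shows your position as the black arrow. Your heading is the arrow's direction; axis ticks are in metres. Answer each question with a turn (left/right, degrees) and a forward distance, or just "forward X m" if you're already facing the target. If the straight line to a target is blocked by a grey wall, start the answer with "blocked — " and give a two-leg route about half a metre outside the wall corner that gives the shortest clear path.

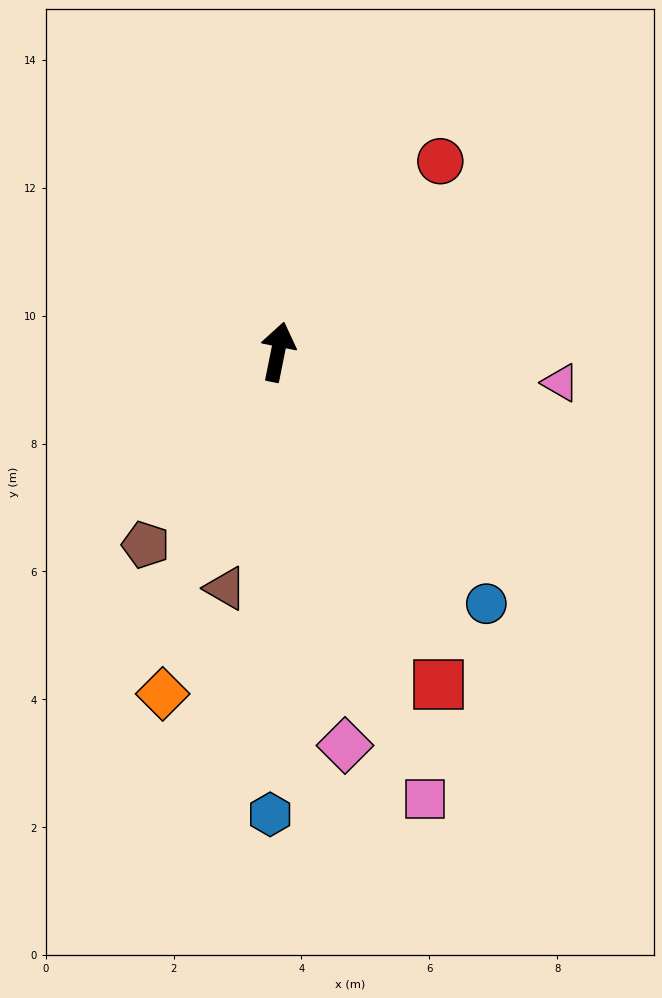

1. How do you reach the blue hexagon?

turn right 170°, forward 7.2 m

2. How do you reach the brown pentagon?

turn left 157°, forward 3.7 m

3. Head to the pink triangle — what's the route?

turn right 85°, forward 4.4 m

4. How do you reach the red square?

turn right 143°, forward 5.8 m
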